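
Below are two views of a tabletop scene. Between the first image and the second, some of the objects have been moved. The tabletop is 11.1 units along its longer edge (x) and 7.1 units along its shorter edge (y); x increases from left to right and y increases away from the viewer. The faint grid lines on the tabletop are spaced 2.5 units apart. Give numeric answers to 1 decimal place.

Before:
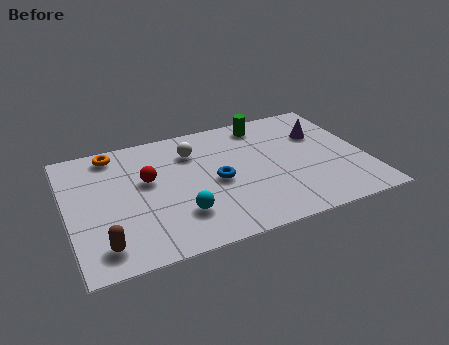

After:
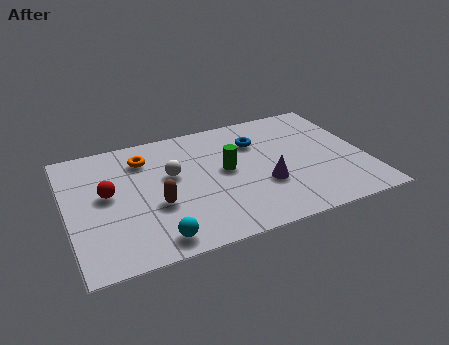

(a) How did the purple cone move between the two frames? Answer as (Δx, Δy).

(-2.4, -2.3)

The purple cone started near (9.6, 4.8) and ended near (7.2, 2.5).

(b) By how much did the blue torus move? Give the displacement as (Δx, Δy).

(1.7, 1.8)

The blue torus was at about (5.5, 3.3) and moved to about (7.2, 5.1).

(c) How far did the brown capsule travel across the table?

2.6

The brown capsule moved from about (1.1, 1.2) to (3.2, 2.7), a distance of √(2.1² + 1.5²) ≈ 2.6.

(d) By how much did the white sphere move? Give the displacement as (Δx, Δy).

(-0.9, -1.1)

The white sphere started near (4.8, 5.3) and ended near (3.9, 4.2).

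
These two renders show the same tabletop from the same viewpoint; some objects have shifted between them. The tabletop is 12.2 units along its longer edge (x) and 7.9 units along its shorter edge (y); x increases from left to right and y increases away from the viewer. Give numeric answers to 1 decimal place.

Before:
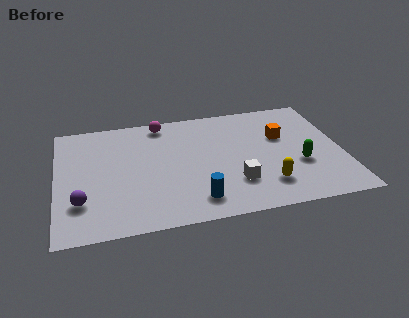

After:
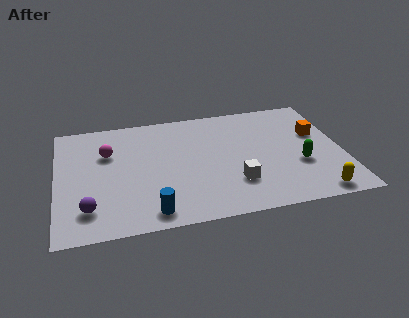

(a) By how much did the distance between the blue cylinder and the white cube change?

+1.9

The distance was about 1.9 in the first image and 3.8 in the second, so they moved 1.9 units further apart.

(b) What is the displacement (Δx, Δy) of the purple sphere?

(0.3, -0.5)

From the two frames, the purple sphere sits at roughly (1.0, 2.2) before and (1.3, 1.7) after.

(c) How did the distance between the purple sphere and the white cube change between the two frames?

-0.3

Before: roughly 6.5 units apart; after: 6.2. That's 0.3 units closer together.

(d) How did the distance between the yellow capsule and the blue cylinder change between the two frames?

+3.9

Before: roughly 3.0 units apart; after: 6.9. That's 3.9 units further apart.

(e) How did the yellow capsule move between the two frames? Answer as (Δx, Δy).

(2.0, -1.0)

The yellow capsule was at about (8.8, 1.8) and moved to about (10.8, 0.8).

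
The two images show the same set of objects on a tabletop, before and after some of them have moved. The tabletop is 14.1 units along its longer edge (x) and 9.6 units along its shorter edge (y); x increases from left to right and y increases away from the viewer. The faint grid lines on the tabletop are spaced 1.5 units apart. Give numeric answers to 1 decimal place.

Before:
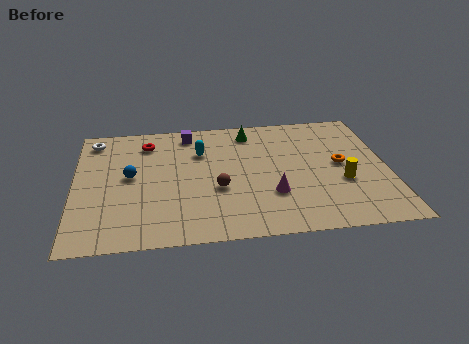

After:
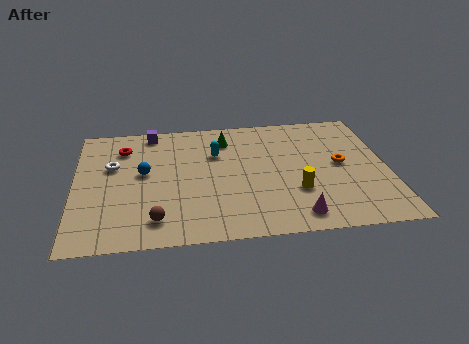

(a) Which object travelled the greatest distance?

the brown sphere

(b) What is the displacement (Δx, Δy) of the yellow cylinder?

(-2.1, -0.5)

The yellow cylinder was at about (12.0, 3.6) and moved to about (9.9, 3.1).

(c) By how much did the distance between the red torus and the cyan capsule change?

+1.7

They were about 2.6 units apart before and 4.3 after — 1.7 units further apart.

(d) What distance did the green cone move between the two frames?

1.2

The green cone moved from about (8.0, 8.1) to (6.9, 7.6), a distance of √(1.1² + 0.5²) ≈ 1.2.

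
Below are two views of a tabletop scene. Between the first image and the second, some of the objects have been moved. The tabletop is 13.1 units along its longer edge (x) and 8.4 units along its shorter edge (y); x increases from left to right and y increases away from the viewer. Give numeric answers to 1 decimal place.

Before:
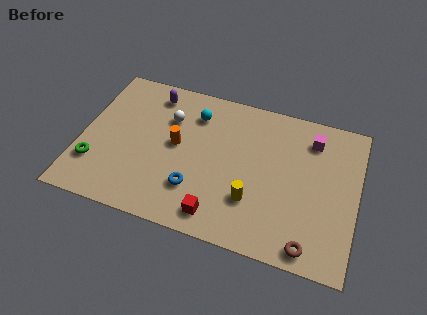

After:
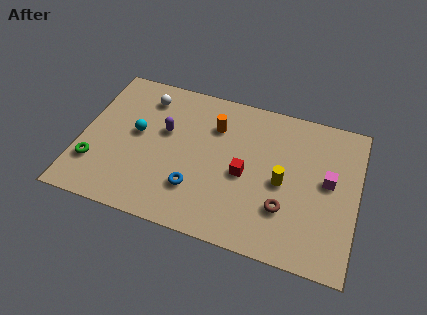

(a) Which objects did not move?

the blue torus and the green torus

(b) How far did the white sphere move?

1.5

The white sphere was near (4.0, 5.9) before and (2.8, 6.8) after, so it travelled √(1.2² + 0.9²) ≈ 1.5 units.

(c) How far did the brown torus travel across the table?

2.1

The brown torus moved from about (11.1, 0.9) to (9.8, 2.5), a distance of √(1.3² + 1.6²) ≈ 2.1.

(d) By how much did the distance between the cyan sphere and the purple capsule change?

-0.8

Before: roughly 2.2 units apart; after: 1.4. That's 0.8 units closer together.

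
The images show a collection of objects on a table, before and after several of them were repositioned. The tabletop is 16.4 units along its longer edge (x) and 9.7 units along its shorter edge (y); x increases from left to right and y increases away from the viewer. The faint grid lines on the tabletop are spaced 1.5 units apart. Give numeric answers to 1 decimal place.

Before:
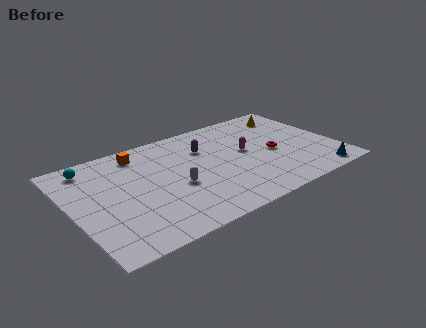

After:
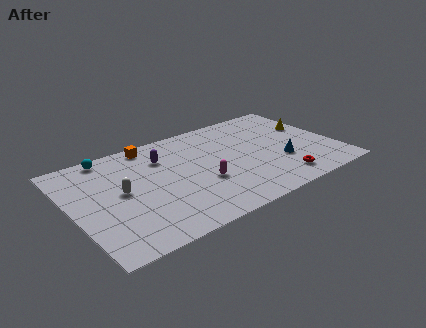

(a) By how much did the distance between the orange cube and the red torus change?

+1.2

Before: roughly 8.8 units apart; after: 10.0. That's 1.2 units further apart.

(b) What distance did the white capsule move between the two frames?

3.4

The white capsule moved from about (6.2, 4.0) to (3.0, 5.1), a distance of √(3.2² + 1.1²) ≈ 3.4.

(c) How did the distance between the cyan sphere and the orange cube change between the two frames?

-0.4

They were about 3.0 units apart before and 2.6 after — 0.4 units closer together.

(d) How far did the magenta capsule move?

3.5

From (10.9, 5.3) to (7.8, 3.6), the magenta capsule covered √(3.1² + 1.7²) ≈ 3.5 units.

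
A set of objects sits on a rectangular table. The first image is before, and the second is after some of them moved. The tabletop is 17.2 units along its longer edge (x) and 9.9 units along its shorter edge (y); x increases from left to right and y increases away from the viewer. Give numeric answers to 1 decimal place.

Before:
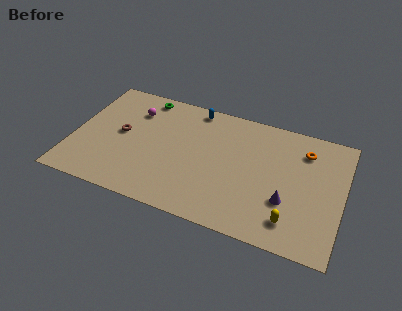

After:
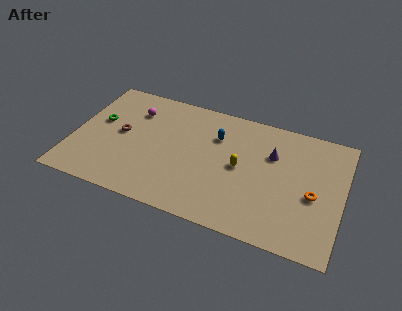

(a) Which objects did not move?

the magenta sphere and the brown torus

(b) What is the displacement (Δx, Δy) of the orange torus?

(0.8, -3.4)

From the two frames, the orange torus sits at roughly (14.6, 7.7) before and (15.4, 4.3) after.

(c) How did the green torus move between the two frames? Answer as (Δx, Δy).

(-2.6, -3.0)

From the two frames, the green torus sits at roughly (4.1, 8.8) before and (1.5, 5.8) after.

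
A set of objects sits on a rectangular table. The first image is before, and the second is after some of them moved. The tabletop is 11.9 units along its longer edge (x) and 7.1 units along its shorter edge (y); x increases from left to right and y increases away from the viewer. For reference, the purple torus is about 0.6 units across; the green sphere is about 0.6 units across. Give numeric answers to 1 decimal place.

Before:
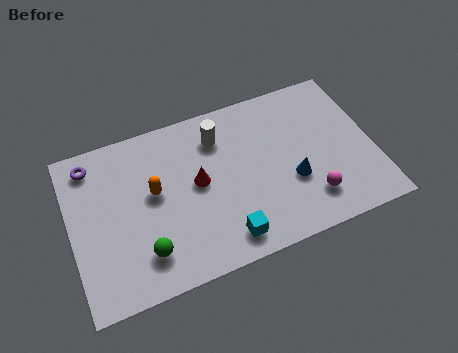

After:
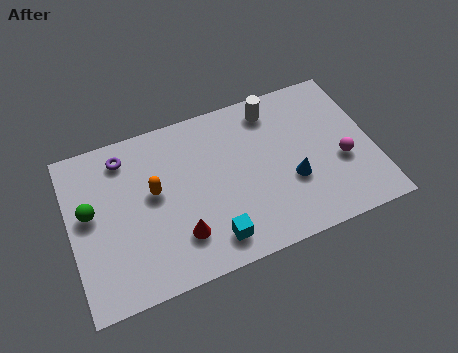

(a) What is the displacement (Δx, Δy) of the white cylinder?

(2.2, 0.5)

The white cylinder started near (6.0, 5.5) and ended near (8.2, 6.0).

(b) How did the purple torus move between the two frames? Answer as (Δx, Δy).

(1.3, -0.1)

The purple torus started near (1.0, 6.0) and ended near (2.3, 5.9).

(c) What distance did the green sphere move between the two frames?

3.1

From (2.7, 1.6) to (0.8, 4.0), the green sphere covered √(1.9² + 2.4²) ≈ 3.1 units.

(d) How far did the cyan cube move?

0.5

The cyan cube moved from about (5.8, 1.1) to (5.3, 1.2), a distance of √(0.5² + 0.1²) ≈ 0.5.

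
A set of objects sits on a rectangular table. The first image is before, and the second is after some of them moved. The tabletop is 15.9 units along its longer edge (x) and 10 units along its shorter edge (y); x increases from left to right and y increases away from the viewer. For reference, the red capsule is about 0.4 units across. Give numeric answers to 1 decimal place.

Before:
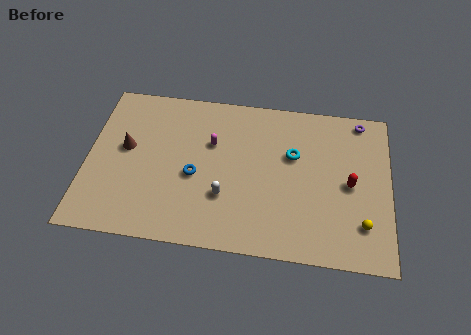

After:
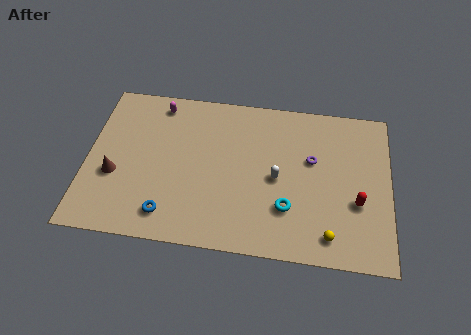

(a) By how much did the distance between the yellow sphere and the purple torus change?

-1.9

Before: roughly 6.6 units apart; after: 4.7. That's 1.9 units closer together.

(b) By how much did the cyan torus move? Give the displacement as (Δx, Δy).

(-0.2, -3.4)

The cyan torus started near (10.8, 6.3) and ended near (10.6, 2.9).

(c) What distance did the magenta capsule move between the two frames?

3.6

The magenta capsule moved from about (6.5, 6.5) to (3.6, 8.7), a distance of √(2.9² + 2.2²) ≈ 3.6.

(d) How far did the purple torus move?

3.8

The purple torus moved from about (14.3, 9.0) to (11.8, 6.1), a distance of √(2.5² + 2.9²) ≈ 3.8.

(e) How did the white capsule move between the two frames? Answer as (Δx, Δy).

(2.7, 1.5)

The white capsule was at about (7.3, 3.2) and moved to about (10.0, 4.7).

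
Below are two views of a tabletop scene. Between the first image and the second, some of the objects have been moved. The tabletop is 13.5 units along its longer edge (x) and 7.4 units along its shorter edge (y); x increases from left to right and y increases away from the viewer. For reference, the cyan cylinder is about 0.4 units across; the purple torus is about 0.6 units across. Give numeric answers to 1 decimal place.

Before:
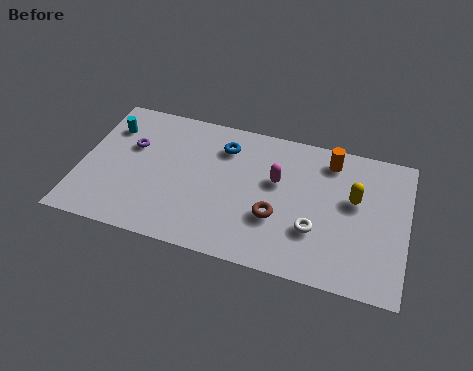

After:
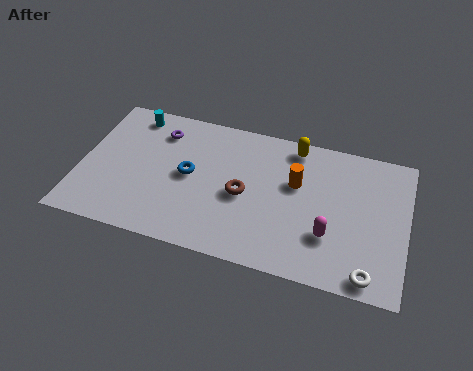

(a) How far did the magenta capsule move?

3.2

From (8.1, 4.5) to (10.4, 2.3), the magenta capsule covered √(2.3² + 2.2²) ≈ 3.2 units.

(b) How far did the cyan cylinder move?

1.3

The cyan cylinder moved from about (1.0, 5.5) to (1.9, 6.4), a distance of √(0.9² + 0.9²) ≈ 1.3.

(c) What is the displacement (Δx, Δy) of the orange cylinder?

(-1.3, -1.6)

From the two frames, the orange cylinder sits at roughly (10.2, 6.2) before and (8.9, 4.6) after.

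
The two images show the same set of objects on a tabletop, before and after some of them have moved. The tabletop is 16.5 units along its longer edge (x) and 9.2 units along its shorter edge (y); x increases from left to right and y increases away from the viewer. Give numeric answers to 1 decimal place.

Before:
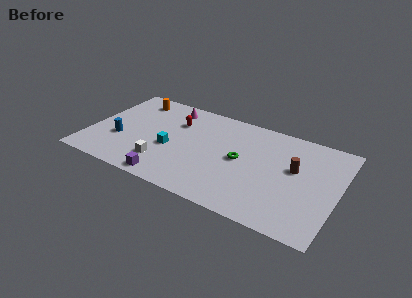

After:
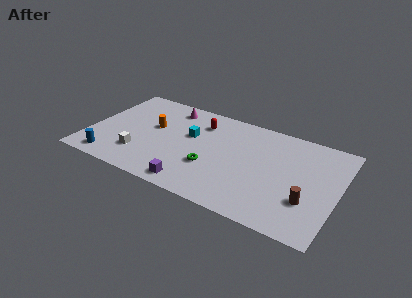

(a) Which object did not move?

the magenta cone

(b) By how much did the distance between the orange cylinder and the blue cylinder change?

+0.4

The distance was about 4.4 in the first image and 4.8 in the second, so they moved 0.4 units further apart.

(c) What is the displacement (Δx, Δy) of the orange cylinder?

(1.7, -2.3)

The orange cylinder started near (2.4, 7.7) and ended near (4.1, 5.4).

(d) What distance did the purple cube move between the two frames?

1.6

From (5.8, 0.9) to (7.4, 1.1), the purple cube covered √(1.6² + 0.2²) ≈ 1.6 units.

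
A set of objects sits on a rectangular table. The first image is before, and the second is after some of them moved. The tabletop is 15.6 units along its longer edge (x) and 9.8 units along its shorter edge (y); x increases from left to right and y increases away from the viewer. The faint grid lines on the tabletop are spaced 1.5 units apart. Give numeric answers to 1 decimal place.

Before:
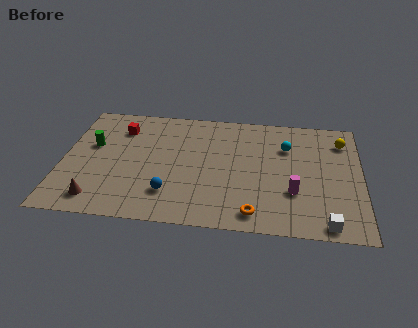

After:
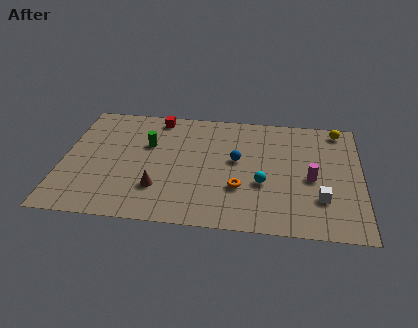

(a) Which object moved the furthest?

the blue sphere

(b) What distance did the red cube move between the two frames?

2.2

The red cube was near (2.9, 7.5) before and (4.8, 8.7) after, so it travelled √(1.9² + 1.2²) ≈ 2.2 units.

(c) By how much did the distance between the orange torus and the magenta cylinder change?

+1.1

Before: roughly 2.8 units apart; after: 3.9. That's 1.1 units further apart.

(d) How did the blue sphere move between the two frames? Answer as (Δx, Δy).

(3.4, 3.1)

The blue sphere started near (5.7, 2.4) and ended near (9.1, 5.5).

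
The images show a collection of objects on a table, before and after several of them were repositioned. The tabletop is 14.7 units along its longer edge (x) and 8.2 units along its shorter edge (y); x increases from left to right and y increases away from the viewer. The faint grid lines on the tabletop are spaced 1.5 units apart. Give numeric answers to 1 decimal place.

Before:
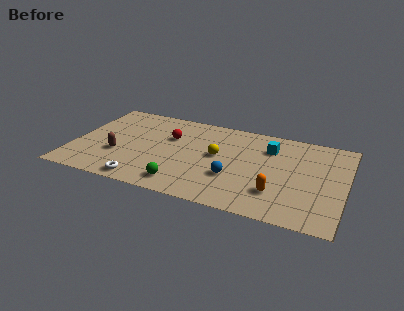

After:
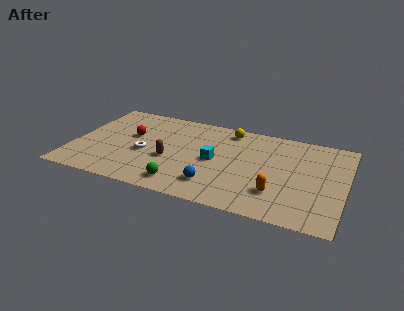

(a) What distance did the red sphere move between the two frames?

2.2

The red sphere was near (5.1, 5.4) before and (3.0, 4.9) after, so it travelled √(2.1² + 0.5²) ≈ 2.2 units.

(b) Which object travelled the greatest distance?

the cyan cube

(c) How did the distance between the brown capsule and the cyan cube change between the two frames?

-6.1

Before: roughly 8.6 units apart; after: 2.5. That's 6.1 units closer together.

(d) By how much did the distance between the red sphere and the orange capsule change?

+1.7

Before: roughly 6.9 units apart; after: 8.6. That's 1.7 units further apart.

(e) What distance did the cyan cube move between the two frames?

3.5

From (10.5, 6.1) to (7.7, 4.0), the cyan cube covered √(2.8² + 2.1²) ≈ 3.5 units.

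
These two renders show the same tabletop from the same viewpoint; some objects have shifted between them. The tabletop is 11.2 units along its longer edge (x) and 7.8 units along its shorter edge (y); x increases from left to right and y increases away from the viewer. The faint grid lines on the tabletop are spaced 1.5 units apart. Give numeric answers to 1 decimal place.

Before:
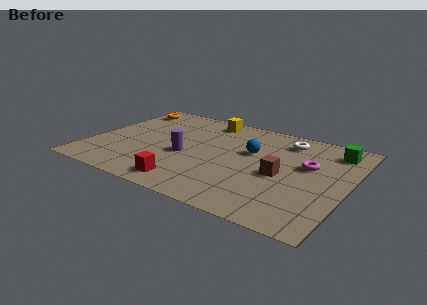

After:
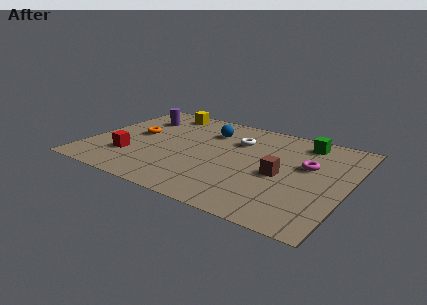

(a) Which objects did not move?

the brown cube and the magenta torus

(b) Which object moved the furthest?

the purple cylinder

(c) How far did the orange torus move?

2.5

The orange torus was near (0.9, 6.5) before and (1.9, 4.2) after, so it travelled √(1.0² + 2.3²) ≈ 2.5 units.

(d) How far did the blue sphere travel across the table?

2.2

From (6.9, 4.8) to (4.9, 5.8), the blue sphere covered √(2.0² + 1.0²) ≈ 2.2 units.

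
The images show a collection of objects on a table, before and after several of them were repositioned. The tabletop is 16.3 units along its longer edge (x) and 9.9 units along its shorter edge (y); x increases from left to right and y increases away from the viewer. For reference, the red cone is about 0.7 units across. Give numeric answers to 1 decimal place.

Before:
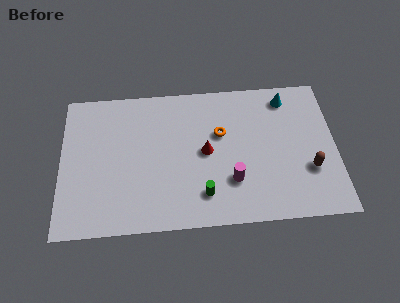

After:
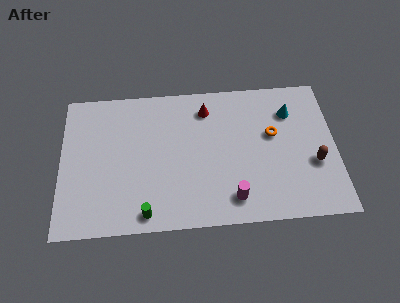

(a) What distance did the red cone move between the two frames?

3.0

From (8.6, 5.0) to (8.7, 8.0), the red cone covered √(0.1² + 3.0²) ≈ 3.0 units.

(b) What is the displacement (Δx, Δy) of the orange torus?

(3.1, -0.3)

The orange torus was at about (9.5, 6.2) and moved to about (12.6, 5.9).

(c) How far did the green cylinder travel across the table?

3.5

The green cylinder moved from about (8.4, 2.1) to (5.0, 1.1), a distance of √(3.4² + 1.0²) ≈ 3.5.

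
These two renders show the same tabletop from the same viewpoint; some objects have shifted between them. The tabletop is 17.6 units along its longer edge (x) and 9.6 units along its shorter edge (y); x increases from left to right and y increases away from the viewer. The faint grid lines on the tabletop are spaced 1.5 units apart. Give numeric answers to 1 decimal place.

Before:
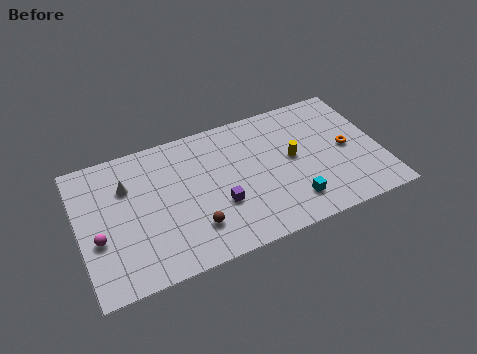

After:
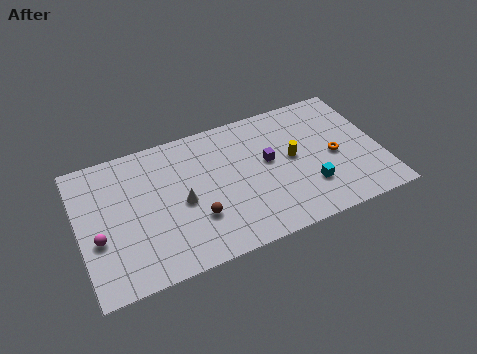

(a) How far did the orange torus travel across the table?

0.9

From (15.7, 4.7) to (14.9, 4.4), the orange torus covered √(0.8² + 0.3²) ≈ 0.9 units.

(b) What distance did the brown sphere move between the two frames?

0.6

The brown sphere moved from about (6.4, 2.4) to (6.6, 3.0), a distance of √(0.2² + 0.6²) ≈ 0.6.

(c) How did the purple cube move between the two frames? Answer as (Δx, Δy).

(3.1, 2.0)

The purple cube started near (8.0, 3.4) and ended near (11.1, 5.4).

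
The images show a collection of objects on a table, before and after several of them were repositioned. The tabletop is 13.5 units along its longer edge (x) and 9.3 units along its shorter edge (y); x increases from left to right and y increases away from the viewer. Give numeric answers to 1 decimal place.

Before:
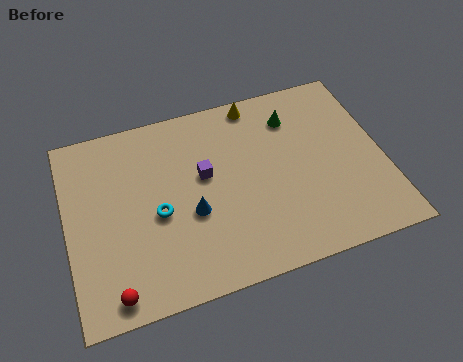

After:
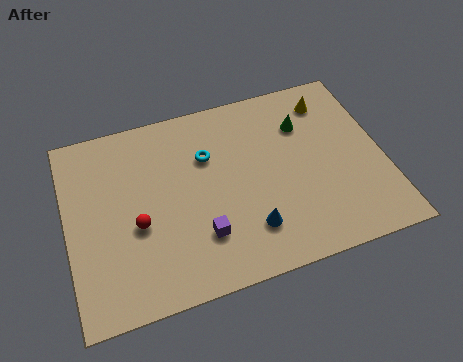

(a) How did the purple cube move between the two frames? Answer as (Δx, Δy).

(-0.4, -2.9)

From the two frames, the purple cube sits at roughly (5.9, 5.4) before and (5.5, 2.5) after.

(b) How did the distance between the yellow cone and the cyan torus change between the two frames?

-0.7

They were about 6.3 units apart before and 5.6 after — 0.7 units closer together.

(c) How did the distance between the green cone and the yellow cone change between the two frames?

-0.4

They were about 1.9 units apart before and 1.5 after — 0.4 units closer together.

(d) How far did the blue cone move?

2.7

The blue cone was near (5.2, 3.7) before and (7.5, 2.2) after, so it travelled √(2.3² + 1.5²) ≈ 2.7 units.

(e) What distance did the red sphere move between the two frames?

3.0

The red sphere was near (1.7, 1.0) before and (2.9, 3.8) after, so it travelled √(1.2² + 2.8²) ≈ 3.0 units.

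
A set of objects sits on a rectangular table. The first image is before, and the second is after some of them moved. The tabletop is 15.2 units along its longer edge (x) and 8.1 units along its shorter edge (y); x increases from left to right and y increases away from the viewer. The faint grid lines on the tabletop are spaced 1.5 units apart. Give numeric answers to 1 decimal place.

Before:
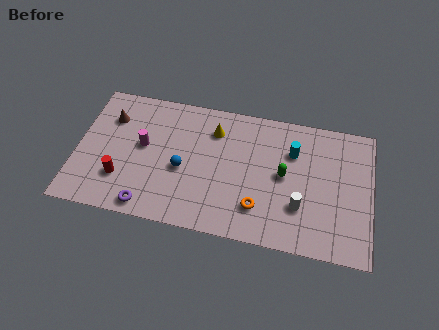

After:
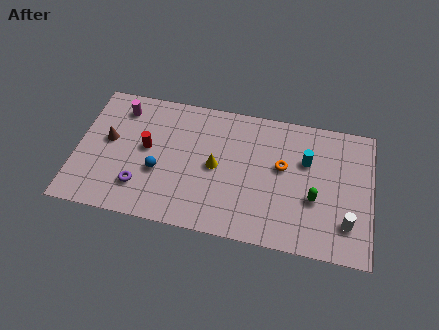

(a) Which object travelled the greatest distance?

the orange torus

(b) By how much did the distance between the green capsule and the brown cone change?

+1.5

Before: roughly 9.3 units apart; after: 10.8. That's 1.5 units further apart.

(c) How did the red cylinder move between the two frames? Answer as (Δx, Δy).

(1.2, 2.1)

From the two frames, the red cylinder sits at roughly (2.4, 2.3) before and (3.6, 4.4) after.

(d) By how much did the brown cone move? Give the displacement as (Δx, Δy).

(0.0, -1.4)

The brown cone started near (1.6, 5.9) and ended near (1.6, 4.5).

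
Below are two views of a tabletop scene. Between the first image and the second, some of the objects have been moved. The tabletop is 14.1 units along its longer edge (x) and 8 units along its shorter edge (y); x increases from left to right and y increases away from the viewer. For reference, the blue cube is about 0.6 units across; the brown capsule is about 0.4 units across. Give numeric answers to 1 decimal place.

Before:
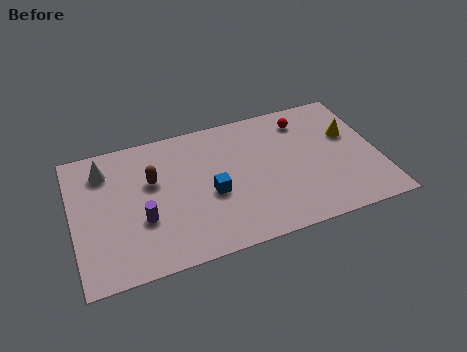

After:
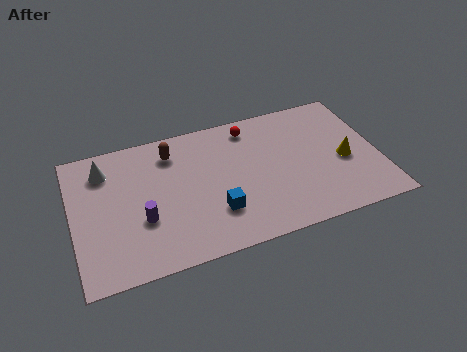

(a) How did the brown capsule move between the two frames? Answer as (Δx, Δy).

(1.0, 1.4)

The brown capsule was at about (3.7, 5.0) and moved to about (4.7, 6.4).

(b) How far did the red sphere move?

2.5

The red sphere moved from about (10.9, 6.5) to (8.4, 6.8), a distance of √(2.5² + 0.3²) ≈ 2.5.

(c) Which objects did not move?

the purple cylinder and the white cone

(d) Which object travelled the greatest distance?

the red sphere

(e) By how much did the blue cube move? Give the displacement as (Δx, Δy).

(0.1, -1.1)

From the two frames, the blue cube sits at roughly (6.3, 3.4) before and (6.4, 2.3) after.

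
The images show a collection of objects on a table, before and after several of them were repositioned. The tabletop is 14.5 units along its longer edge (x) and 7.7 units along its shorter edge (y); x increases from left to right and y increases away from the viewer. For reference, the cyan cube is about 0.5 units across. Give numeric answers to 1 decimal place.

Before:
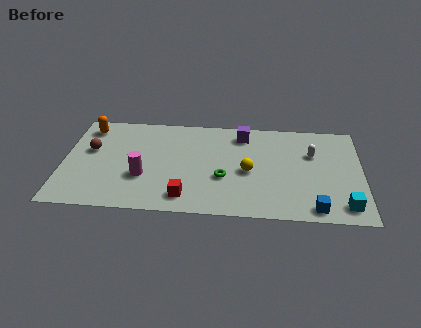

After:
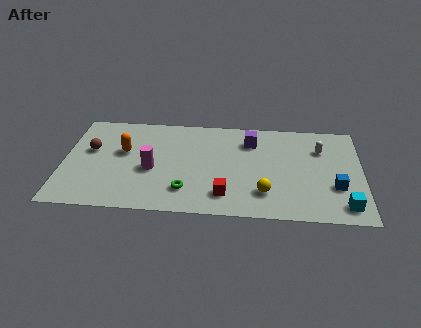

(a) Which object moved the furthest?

the orange capsule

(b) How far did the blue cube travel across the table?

2.0

The blue cube moved from about (12.2, 0.9) to (13.2, 2.6), a distance of √(1.0² + 1.7²) ≈ 2.0.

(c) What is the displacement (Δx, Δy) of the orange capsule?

(1.8, -1.8)

The orange capsule started near (1.1, 6.4) and ended near (2.9, 4.6).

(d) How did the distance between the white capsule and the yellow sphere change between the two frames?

+1.0

Before: roughly 3.5 units apart; after: 4.5. That's 1.0 units further apart.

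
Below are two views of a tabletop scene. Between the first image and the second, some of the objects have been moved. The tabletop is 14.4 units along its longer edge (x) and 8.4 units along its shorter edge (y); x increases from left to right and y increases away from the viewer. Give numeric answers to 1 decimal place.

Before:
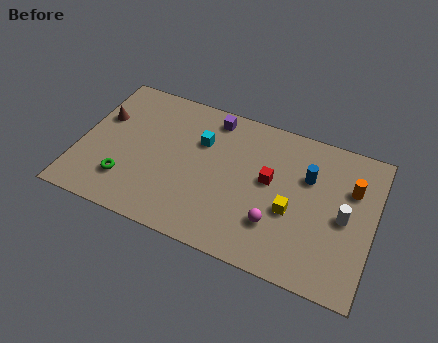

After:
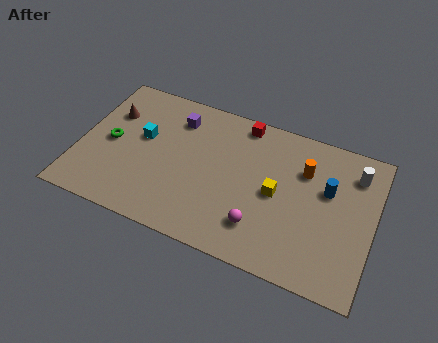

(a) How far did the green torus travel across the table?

2.2

The green torus was near (2.5, 2.1) before and (1.5, 4.1) after, so it travelled √(1.0² + 2.0²) ≈ 2.2 units.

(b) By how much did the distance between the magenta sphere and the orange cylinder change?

-0.4

They were about 4.7 units apart before and 4.3 after — 0.4 units closer together.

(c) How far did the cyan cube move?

2.9

The cyan cube moved from about (5.8, 5.7) to (3.0, 4.9), a distance of √(2.8² + 0.8²) ≈ 2.9.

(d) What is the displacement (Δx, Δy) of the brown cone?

(0.4, 0.4)

From the two frames, the brown cone sits at roughly (0.9, 5.4) before and (1.3, 5.8) after.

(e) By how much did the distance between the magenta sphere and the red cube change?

+3.3

The distance was about 2.4 in the first image and 5.7 in the second, so they moved 3.3 units further apart.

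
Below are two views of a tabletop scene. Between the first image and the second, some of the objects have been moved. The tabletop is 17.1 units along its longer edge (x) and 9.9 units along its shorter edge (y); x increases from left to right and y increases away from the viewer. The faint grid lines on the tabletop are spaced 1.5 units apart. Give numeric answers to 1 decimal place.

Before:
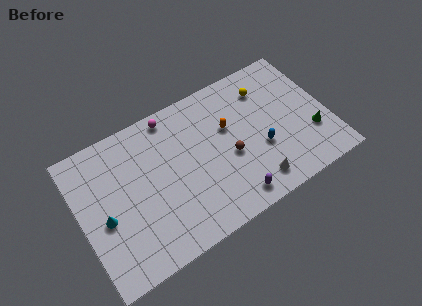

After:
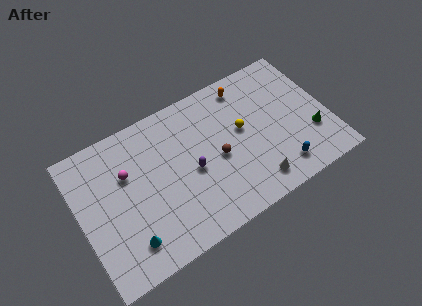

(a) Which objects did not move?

the white cone and the green cone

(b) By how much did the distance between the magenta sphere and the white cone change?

+0.8

They were about 8.7 units apart before and 9.5 after — 0.8 units further apart.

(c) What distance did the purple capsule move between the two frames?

3.9

The purple capsule moved from about (9.9, 1.3) to (7.6, 4.5), a distance of √(2.3² + 3.2²) ≈ 3.9.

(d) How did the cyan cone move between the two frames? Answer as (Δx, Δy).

(1.3, -2.3)

From the two frames, the cyan cone sits at roughly (1.5, 4.3) before and (2.8, 2.0) after.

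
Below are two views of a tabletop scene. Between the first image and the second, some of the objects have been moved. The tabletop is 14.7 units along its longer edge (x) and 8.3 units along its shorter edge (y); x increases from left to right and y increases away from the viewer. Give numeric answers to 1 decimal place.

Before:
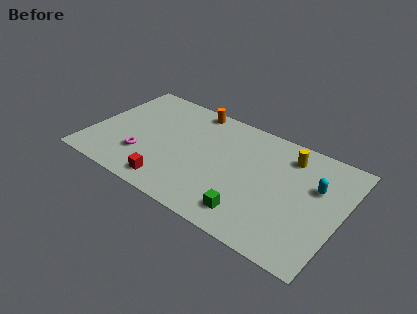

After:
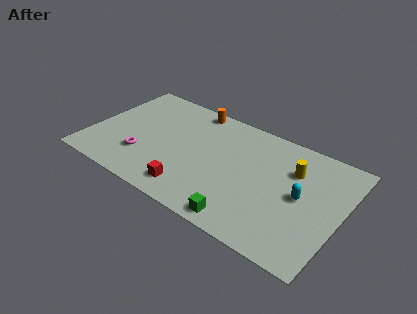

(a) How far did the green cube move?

0.7

The green cube was near (9.9, 1.5) before and (9.6, 0.9) after, so it travelled √(0.3² + 0.6²) ≈ 0.7 units.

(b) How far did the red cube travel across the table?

1.2

The red cube was near (5.2, 1.2) before and (6.4, 1.4) after, so it travelled √(1.2² + 0.2²) ≈ 1.2 units.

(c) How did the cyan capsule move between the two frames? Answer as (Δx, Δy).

(-0.7, -1.1)

The cyan capsule was at about (13.1, 5.3) and moved to about (12.4, 4.2).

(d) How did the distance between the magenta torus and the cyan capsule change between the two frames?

-0.9

Before: roughly 10.2 units apart; after: 9.3. That's 0.9 units closer together.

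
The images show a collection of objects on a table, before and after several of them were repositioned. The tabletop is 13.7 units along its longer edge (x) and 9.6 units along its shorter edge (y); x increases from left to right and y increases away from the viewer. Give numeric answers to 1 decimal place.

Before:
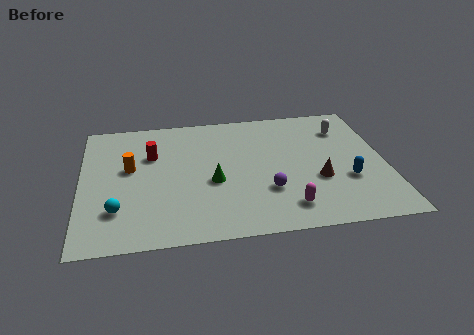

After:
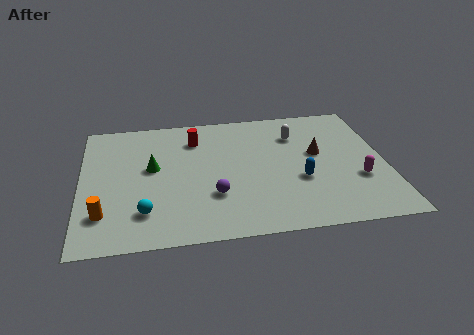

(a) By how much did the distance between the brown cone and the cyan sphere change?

-0.5

Before: roughly 9.1 units apart; after: 8.6. That's 0.5 units closer together.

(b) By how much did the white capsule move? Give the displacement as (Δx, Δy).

(-2.2, -0.2)

The white capsule started near (12.0, 7.3) and ended near (9.8, 7.1).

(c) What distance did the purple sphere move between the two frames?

2.4

The purple sphere moved from about (8.3, 3.0) to (5.9, 3.0), a distance of √(2.4² + 0.0²) ≈ 2.4.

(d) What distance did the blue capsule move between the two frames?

2.1

The blue capsule moved from about (11.9, 3.3) to (9.8, 3.6), a distance of √(2.1² + 0.3²) ≈ 2.1.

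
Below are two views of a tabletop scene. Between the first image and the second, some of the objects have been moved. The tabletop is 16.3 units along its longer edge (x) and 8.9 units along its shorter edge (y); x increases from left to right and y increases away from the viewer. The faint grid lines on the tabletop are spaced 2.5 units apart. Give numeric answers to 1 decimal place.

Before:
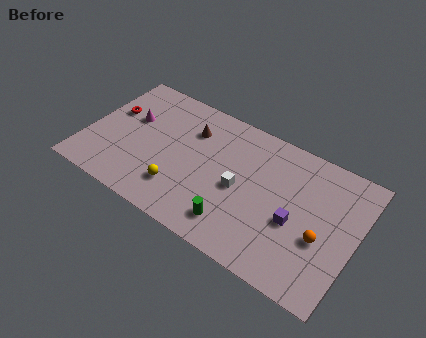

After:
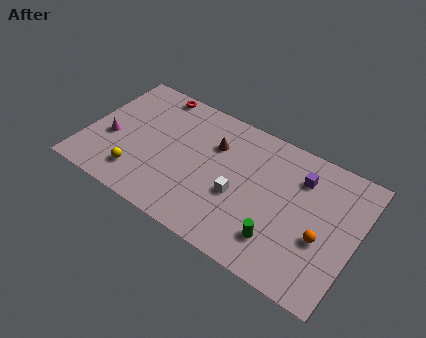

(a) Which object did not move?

the orange sphere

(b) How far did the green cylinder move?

2.6

The green cylinder moved from about (9.5, 1.7) to (12.1, 2.1), a distance of √(2.6² + 0.4²) ≈ 2.6.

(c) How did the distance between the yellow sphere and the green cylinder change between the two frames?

+5.1

The distance was about 3.5 in the first image and 8.6 in the second, so they moved 5.1 units further apart.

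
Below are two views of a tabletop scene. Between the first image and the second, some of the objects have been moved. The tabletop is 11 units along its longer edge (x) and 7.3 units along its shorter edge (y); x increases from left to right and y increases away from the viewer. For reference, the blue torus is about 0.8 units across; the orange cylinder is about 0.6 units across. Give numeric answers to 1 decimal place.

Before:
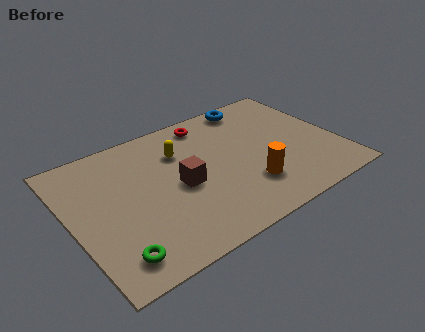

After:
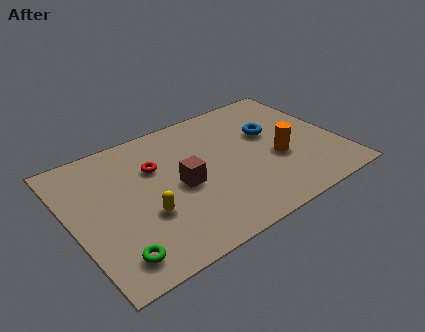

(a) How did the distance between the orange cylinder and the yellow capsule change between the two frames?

+1.7

The distance was about 3.9 in the first image and 5.6 in the second, so they moved 1.7 units further apart.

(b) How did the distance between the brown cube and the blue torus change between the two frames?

-0.7

They were about 4.8 units apart before and 4.1 after — 0.7 units closer together.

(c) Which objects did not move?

the green torus and the brown cube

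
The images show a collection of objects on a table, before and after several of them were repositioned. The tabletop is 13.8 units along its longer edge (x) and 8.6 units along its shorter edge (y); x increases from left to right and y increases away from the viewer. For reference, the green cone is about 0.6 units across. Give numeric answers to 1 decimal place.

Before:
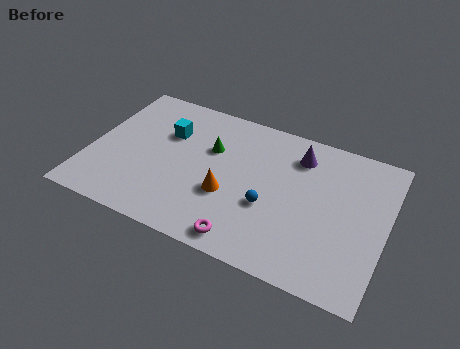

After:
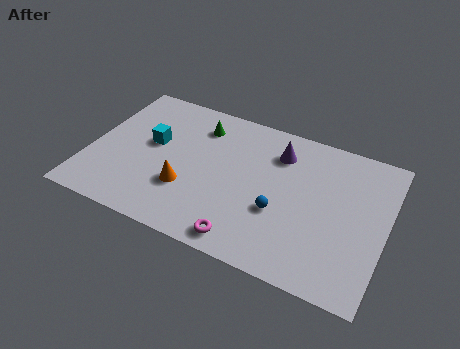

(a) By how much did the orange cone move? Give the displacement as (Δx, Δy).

(-1.9, -0.4)

The orange cone was at about (6.6, 3.2) and moved to about (4.7, 2.8).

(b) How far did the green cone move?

1.4

The green cone moved from about (5.5, 5.6) to (4.8, 6.8), a distance of √(0.7² + 1.2²) ≈ 1.4.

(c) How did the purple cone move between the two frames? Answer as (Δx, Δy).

(-0.9, -0.2)

The purple cone was at about (9.5, 6.8) and moved to about (8.6, 6.6).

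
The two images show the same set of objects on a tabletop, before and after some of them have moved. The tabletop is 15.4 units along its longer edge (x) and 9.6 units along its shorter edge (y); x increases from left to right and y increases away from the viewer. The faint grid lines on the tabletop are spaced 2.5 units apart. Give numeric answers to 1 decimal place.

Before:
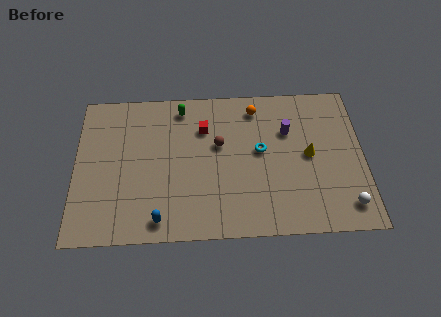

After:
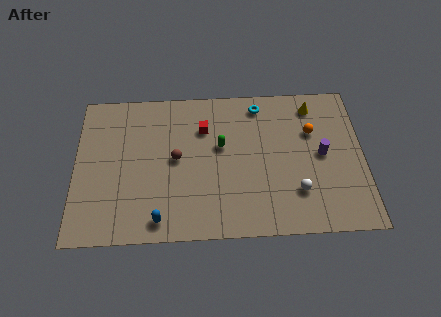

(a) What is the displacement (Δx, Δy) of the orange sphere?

(3.0, -1.7)

The orange sphere was at about (9.7, 8.1) and moved to about (12.7, 6.4).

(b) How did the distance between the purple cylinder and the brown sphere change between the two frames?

+4.0

Before: roughly 3.8 units apart; after: 7.8. That's 4.0 units further apart.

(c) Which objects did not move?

the blue capsule and the red cube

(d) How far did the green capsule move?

3.3

The green capsule moved from about (5.7, 8.3) to (7.8, 5.7), a distance of √(2.1² + 2.6²) ≈ 3.3.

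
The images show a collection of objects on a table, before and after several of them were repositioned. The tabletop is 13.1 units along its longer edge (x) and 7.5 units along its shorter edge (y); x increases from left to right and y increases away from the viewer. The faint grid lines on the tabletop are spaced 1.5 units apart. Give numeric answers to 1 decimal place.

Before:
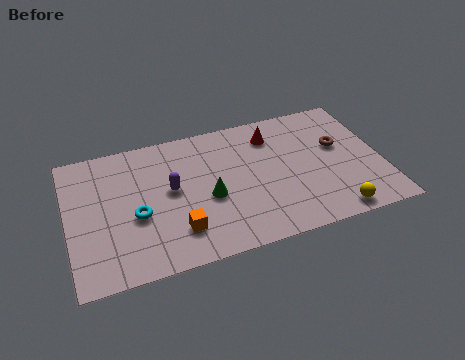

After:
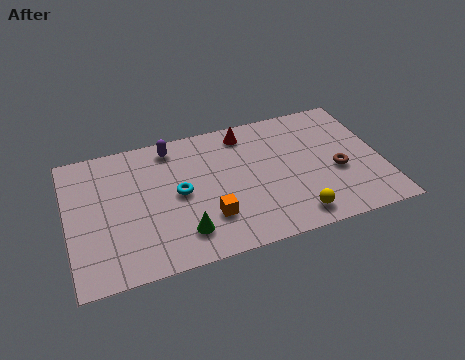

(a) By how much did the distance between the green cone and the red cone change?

+1.7

They were about 4.0 units apart before and 5.7 after — 1.7 units further apart.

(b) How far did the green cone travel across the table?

2.0

The green cone moved from about (5.8, 3.2) to (4.6, 1.6), a distance of √(1.2² + 1.6²) ≈ 2.0.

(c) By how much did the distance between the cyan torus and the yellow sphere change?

-3.0

Before: roughly 8.3 units apart; after: 5.3. That's 3.0 units closer together.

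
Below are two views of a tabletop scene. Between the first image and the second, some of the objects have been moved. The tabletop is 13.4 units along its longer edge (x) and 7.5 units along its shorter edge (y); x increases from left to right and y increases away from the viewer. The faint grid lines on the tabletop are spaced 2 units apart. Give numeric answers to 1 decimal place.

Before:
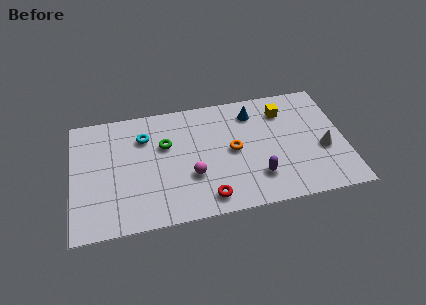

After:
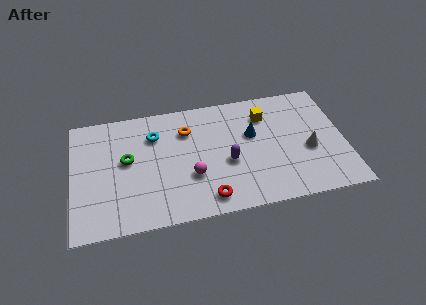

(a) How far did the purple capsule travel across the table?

1.8

The purple capsule was near (9.0, 1.9) before and (7.6, 3.1) after, so it travelled √(1.4² + 1.2²) ≈ 1.8 units.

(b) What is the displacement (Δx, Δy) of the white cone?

(-0.7, 0.1)

The white cone started near (12.3, 3.0) and ended near (11.6, 3.1).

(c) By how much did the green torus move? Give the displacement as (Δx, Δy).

(-1.9, -0.6)

From the two frames, the green torus sits at roughly (4.6, 4.8) before and (2.7, 4.2) after.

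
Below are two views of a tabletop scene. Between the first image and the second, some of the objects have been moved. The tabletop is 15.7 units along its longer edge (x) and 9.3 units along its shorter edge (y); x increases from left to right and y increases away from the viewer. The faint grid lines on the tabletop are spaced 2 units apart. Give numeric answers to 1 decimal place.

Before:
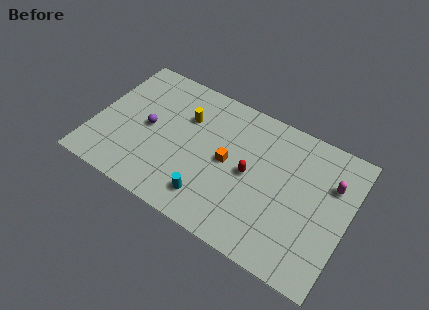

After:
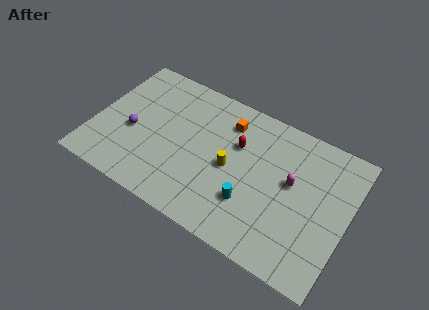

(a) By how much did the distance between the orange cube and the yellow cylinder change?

-0.4

The distance was about 3.4 in the first image and 3.0 in the second, so they moved 0.4 units closer together.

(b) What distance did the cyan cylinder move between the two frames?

2.6

The cyan cylinder was near (7.6, 1.8) before and (10.0, 2.8) after, so it travelled √(2.4² + 1.0²) ≈ 2.6 units.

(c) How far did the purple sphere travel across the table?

1.1

From (3.3, 4.6) to (2.4, 3.9), the purple sphere covered √(0.9² + 0.7²) ≈ 1.1 units.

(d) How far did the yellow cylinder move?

3.7

The yellow cylinder moved from about (5.4, 6.4) to (8.5, 4.4), a distance of √(3.1² + 2.0²) ≈ 3.7.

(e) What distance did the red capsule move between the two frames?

1.8

The red capsule was near (9.7, 4.6) before and (8.7, 6.1) after, so it travelled √(1.0² + 1.5²) ≈ 1.8 units.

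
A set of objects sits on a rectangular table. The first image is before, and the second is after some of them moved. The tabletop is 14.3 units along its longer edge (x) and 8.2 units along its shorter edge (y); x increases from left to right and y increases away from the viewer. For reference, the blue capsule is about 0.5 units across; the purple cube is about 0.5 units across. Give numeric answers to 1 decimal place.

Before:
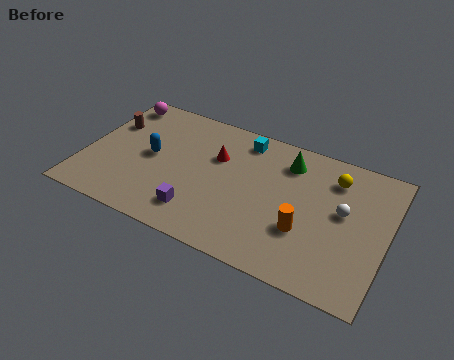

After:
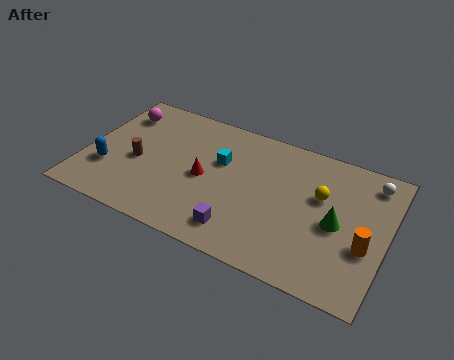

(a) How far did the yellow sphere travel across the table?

1.4

The yellow sphere was near (11.6, 6.4) before and (11.1, 5.1) after, so it travelled √(0.5² + 1.3²) ≈ 1.4 units.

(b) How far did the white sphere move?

2.5

The white sphere moved from about (12.2, 4.6) to (13.3, 6.9), a distance of √(1.1² + 2.3²) ≈ 2.5.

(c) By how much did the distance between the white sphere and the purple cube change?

+0.7

They were about 7.1 units apart before and 7.8 after — 0.7 units further apart.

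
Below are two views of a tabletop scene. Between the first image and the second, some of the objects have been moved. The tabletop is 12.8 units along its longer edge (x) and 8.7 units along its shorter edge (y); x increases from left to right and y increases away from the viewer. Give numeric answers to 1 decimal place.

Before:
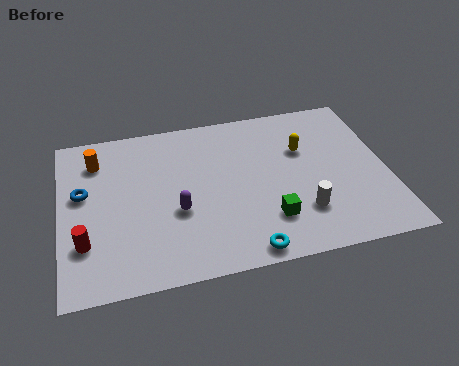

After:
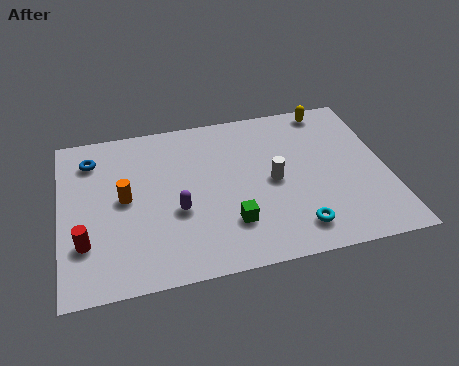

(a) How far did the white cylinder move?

2.1

The white cylinder moved from about (9.3, 2.3) to (8.3, 4.2), a distance of √(1.0² + 1.9²) ≈ 2.1.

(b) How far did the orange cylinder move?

2.5

From (1.5, 6.8) to (2.5, 4.5), the orange cylinder covered √(1.0² + 2.3²) ≈ 2.5 units.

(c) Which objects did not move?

the purple capsule and the red cylinder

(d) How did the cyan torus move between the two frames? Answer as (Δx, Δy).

(2.0, 0.7)

The cyan torus started near (7.0, 0.8) and ended near (9.0, 1.5).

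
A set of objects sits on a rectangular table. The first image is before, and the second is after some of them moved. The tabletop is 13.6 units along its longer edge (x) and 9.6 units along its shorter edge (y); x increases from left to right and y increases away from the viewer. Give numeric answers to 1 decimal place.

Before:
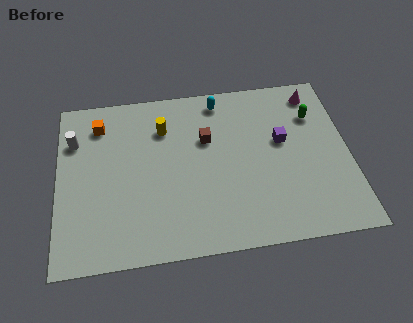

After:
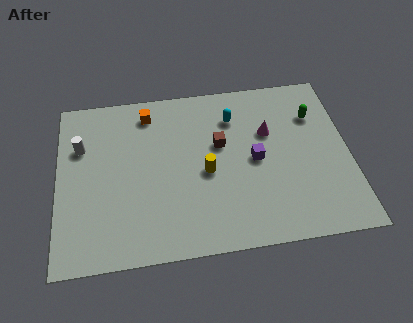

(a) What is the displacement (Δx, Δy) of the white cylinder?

(0.3, -0.4)

The white cylinder was at about (0.8, 6.9) and moved to about (1.1, 6.5).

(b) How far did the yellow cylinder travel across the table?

3.4

The yellow cylinder moved from about (5.0, 7.1) to (6.9, 4.3), a distance of √(1.9² + 2.8²) ≈ 3.4.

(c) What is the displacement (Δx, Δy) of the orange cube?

(2.3, 0.4)

The orange cube was at about (2.0, 7.7) and moved to about (4.3, 8.1).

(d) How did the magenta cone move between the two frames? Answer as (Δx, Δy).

(-2.3, -2.0)

The magenta cone started near (12.2, 8.2) and ended near (9.9, 6.2).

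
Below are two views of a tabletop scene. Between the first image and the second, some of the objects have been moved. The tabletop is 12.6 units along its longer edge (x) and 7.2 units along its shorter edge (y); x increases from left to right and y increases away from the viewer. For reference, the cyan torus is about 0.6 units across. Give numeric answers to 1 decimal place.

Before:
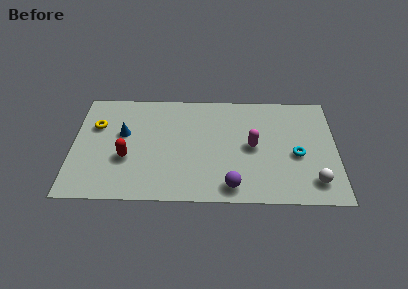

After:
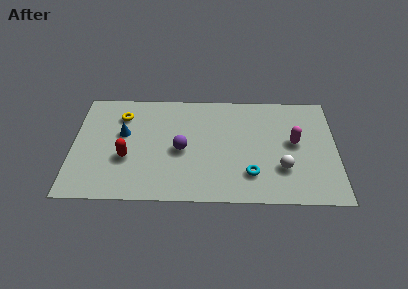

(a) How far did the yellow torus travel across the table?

1.4

From (1.1, 4.8) to (2.3, 5.5), the yellow torus covered √(1.2² + 0.7²) ≈ 1.4 units.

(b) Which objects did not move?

the blue cone and the red capsule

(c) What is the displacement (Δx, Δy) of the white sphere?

(-1.5, 0.8)

From the two frames, the white sphere sits at roughly (11.5, 1.4) before and (10.0, 2.2) after.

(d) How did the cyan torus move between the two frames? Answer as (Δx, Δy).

(-2.2, -1.3)

The cyan torus was at about (10.7, 3.1) and moved to about (8.5, 1.8).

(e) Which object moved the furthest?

the purple sphere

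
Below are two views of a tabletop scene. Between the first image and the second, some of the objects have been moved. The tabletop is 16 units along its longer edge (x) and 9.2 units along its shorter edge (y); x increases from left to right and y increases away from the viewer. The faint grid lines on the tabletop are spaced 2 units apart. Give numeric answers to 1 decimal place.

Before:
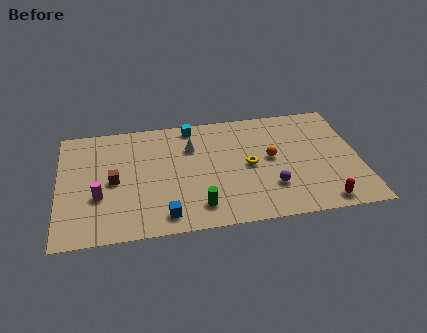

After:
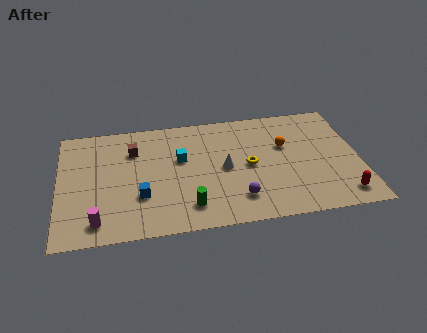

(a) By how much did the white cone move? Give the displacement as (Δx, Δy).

(1.7, -2.0)

From the two frames, the white cone sits at roughly (7.1, 6.5) before and (8.8, 4.5) after.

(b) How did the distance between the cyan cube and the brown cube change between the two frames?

-3.0

Before: roughly 5.7 units apart; after: 2.7. That's 3.0 units closer together.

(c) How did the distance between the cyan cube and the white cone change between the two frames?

+0.8

Before: roughly 1.7 units apart; after: 2.5. That's 0.8 units further apart.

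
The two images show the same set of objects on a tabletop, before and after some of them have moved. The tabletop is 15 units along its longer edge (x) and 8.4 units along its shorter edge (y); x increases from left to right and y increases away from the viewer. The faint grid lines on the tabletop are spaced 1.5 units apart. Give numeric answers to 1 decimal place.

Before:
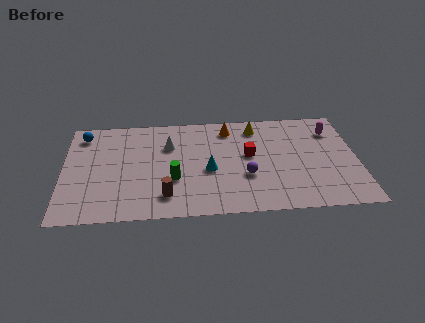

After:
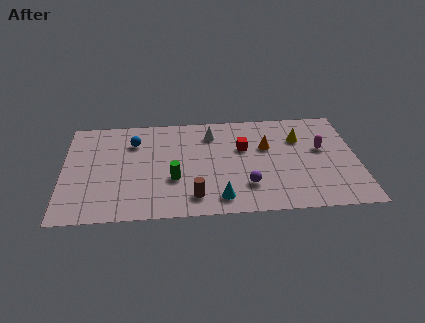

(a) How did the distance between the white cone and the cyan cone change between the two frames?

+2.3

They were about 3.0 units apart before and 5.3 after — 2.3 units further apart.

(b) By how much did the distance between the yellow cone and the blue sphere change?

-0.4

They were about 8.9 units apart before and 8.5 after — 0.4 units closer together.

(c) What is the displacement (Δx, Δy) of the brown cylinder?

(1.4, -0.2)

The brown cylinder was at about (5.2, 1.7) and moved to about (6.6, 1.5).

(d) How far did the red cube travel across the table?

0.7

The red cube was near (9.5, 4.7) before and (9.2, 5.3) after, so it travelled √(0.3² + 0.6²) ≈ 0.7 units.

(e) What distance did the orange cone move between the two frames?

2.5

The orange cone was near (8.5, 7.0) before and (10.4, 5.3) after, so it travelled √(1.9² + 1.7²) ≈ 2.5 units.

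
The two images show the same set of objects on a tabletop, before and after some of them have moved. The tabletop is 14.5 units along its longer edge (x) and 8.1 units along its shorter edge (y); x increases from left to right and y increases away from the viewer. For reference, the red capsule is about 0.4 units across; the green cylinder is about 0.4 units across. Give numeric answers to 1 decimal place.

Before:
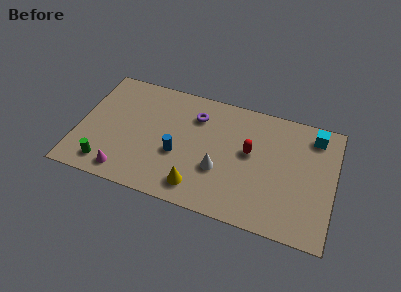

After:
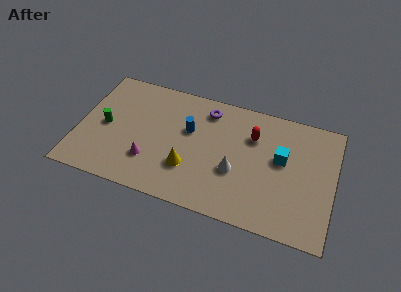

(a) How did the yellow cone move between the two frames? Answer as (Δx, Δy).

(-0.6, 1.1)

The yellow cone started near (7.0, 1.4) and ended near (6.4, 2.5).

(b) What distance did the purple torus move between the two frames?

0.8

From (6.5, 6.1) to (7.1, 6.7), the purple torus covered √(0.6² + 0.6²) ≈ 0.8 units.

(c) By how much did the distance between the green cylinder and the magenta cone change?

+2.0

The distance was about 1.1 in the first image and 3.1 in the second, so they moved 2.0 units further apart.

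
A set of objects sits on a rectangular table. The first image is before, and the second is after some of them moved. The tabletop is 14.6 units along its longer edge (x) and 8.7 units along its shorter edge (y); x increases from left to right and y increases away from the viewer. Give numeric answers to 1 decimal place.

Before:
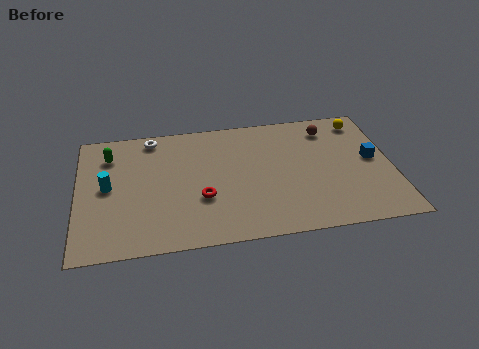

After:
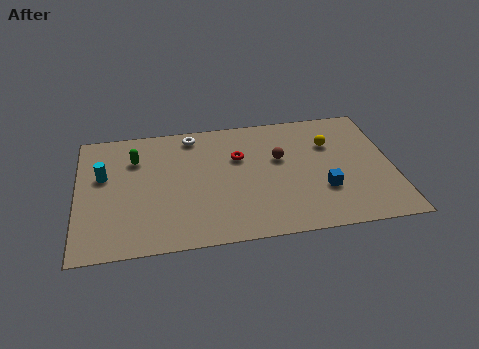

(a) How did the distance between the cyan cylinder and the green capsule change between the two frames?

-0.4

They were about 2.2 units apart before and 1.8 after — 0.4 units closer together.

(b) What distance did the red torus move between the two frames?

3.2

From (5.7, 3.1) to (7.5, 5.7), the red torus covered √(1.8² + 2.6²) ≈ 3.2 units.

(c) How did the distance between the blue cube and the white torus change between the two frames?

-3.1

They were about 10.7 units apart before and 7.6 after — 3.1 units closer together.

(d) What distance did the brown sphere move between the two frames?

3.0

From (11.8, 7.1) to (9.4, 5.3), the brown sphere covered √(2.4² + 1.8²) ≈ 3.0 units.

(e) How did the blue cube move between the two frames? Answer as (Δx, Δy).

(-2.4, -1.8)

The blue cube started near (13.7, 4.6) and ended near (11.3, 2.8).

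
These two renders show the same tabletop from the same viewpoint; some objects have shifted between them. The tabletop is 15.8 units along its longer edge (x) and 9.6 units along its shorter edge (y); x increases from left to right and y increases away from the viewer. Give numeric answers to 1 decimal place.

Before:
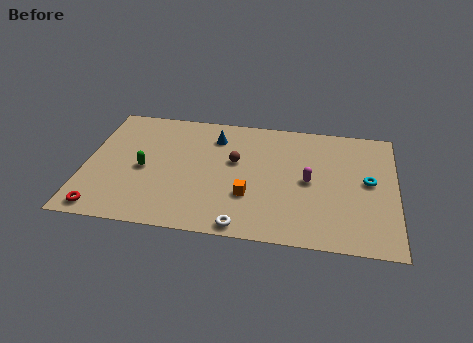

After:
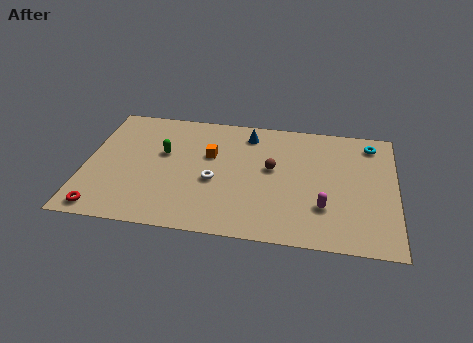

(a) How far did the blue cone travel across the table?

1.8

From (6.5, 7.5) to (8.2, 8.0), the blue cone covered √(1.7² + 0.5²) ≈ 1.8 units.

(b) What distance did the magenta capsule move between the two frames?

2.1

The magenta capsule was near (11.4, 4.7) before and (12.2, 2.8) after, so it travelled √(0.8² + 1.9²) ≈ 2.1 units.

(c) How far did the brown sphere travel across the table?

1.9

The brown sphere was near (7.6, 5.7) before and (9.5, 5.4) after, so it travelled √(1.9² + 0.3²) ≈ 1.9 units.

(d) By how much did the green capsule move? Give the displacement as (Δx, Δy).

(0.9, 1.4)

The green capsule was at about (3.0, 4.4) and moved to about (3.9, 5.8).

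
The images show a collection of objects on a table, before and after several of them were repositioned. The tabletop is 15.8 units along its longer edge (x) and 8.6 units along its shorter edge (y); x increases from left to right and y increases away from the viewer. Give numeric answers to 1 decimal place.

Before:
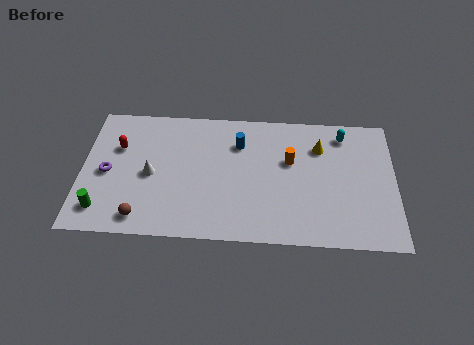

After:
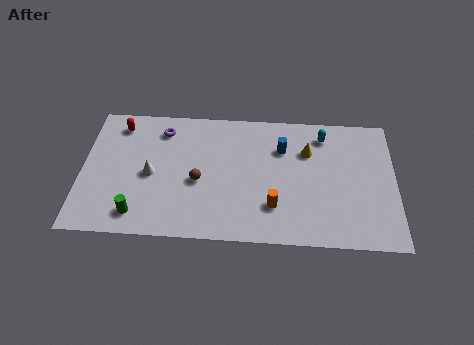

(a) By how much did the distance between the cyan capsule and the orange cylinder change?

+2.1

They were about 3.3 units apart before and 5.4 after — 2.1 units further apart.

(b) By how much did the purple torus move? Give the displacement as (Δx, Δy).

(2.7, 3.0)

From the two frames, the purple torus sits at roughly (1.3, 4.0) before and (4.0, 7.0) after.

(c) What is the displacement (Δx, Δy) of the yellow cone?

(-0.6, -0.3)

The yellow cone was at about (12.0, 6.3) and moved to about (11.4, 6.0).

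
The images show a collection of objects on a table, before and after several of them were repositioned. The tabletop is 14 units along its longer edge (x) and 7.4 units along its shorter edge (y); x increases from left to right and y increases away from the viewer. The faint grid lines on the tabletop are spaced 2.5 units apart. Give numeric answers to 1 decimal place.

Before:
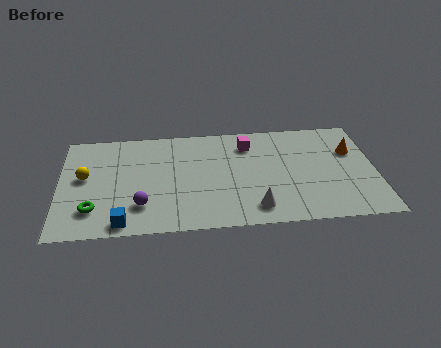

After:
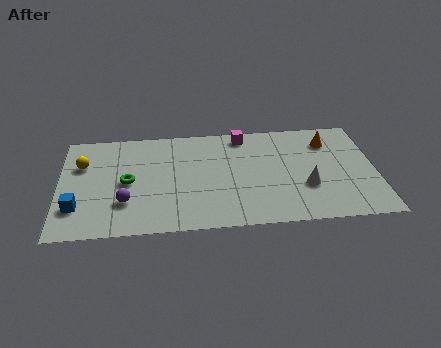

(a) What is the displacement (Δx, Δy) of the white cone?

(2.3, 1.3)

The white cone started near (8.6, 1.3) and ended near (10.9, 2.6).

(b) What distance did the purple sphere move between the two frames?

0.8

From (3.6, 1.9) to (2.9, 2.2), the purple sphere covered √(0.7² + 0.3²) ≈ 0.8 units.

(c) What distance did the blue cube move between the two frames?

2.3

From (2.8, 0.8) to (0.8, 2.0), the blue cube covered √(2.0² + 1.2²) ≈ 2.3 units.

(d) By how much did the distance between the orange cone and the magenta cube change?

-0.8

The distance was about 4.7 in the first image and 3.9 in the second, so they moved 0.8 units closer together.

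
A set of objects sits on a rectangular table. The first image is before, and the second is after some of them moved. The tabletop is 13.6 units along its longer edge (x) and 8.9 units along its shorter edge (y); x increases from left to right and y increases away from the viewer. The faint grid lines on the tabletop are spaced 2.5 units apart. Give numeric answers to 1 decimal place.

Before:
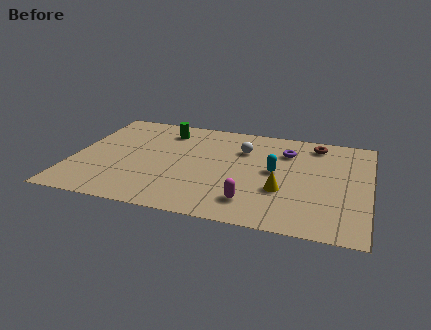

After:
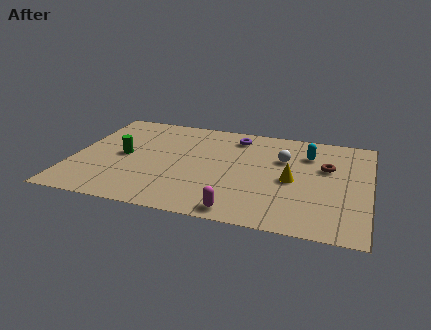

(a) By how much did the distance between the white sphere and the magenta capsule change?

+0.7

They were about 4.6 units apart before and 5.3 after — 0.7 units further apart.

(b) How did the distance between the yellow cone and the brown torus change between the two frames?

-2.6

They were about 4.7 units apart before and 2.1 after — 2.6 units closer together.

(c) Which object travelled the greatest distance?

the green cylinder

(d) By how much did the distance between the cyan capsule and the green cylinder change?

+2.8

They were about 5.9 units apart before and 8.7 after — 2.8 units further apart.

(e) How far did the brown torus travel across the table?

2.1

The brown torus was near (11.0, 7.6) before and (11.6, 5.6) after, so it travelled √(0.6² + 2.0²) ≈ 2.1 units.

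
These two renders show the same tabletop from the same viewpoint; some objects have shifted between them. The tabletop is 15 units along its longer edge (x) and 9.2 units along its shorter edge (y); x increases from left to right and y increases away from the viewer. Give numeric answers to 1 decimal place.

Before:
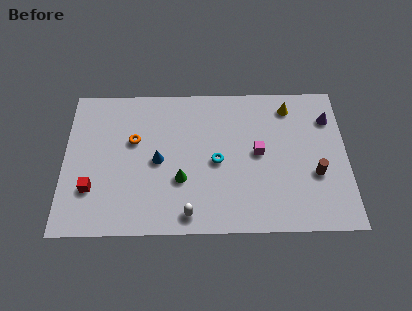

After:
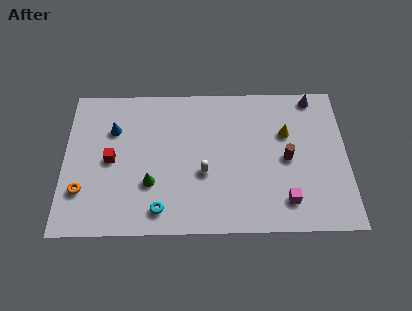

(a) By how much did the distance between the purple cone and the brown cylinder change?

+0.6

The distance was about 3.6 in the first image and 4.2 in the second, so they moved 0.6 units further apart.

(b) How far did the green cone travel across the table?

1.6

The green cone moved from about (6.2, 3.2) to (4.6, 3.0), a distance of √(1.6² + 0.2²) ≈ 1.6.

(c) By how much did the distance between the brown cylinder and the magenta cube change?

-0.7

They were about 3.3 units apart before and 2.6 after — 0.7 units closer together.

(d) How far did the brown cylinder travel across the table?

1.8

The brown cylinder moved from about (13.3, 3.4) to (11.8, 4.4), a distance of √(1.5² + 1.0²) ≈ 1.8.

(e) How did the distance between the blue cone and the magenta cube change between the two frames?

+4.9

They were about 5.3 units apart before and 10.2 after — 4.9 units further apart.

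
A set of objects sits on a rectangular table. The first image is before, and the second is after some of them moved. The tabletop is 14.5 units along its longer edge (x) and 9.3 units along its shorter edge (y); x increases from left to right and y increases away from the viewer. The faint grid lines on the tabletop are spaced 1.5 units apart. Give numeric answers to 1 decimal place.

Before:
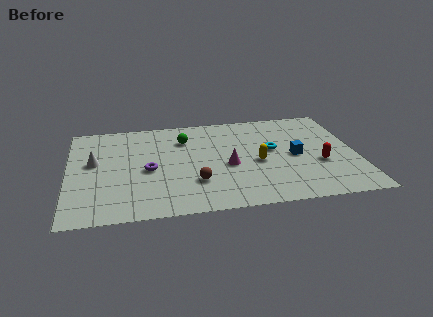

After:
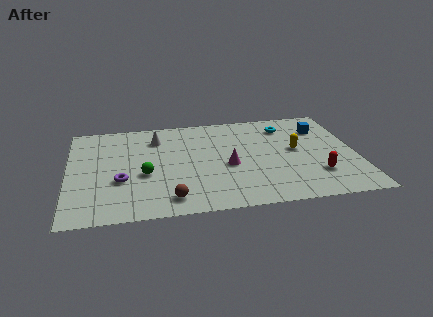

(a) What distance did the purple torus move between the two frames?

1.6

The purple torus moved from about (4.0, 4.2) to (2.6, 3.4), a distance of √(1.4² + 0.8²) ≈ 1.6.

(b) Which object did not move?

the magenta cone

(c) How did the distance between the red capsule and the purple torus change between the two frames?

+1.2

The distance was about 8.6 in the first image and 9.8 in the second, so they moved 1.2 units further apart.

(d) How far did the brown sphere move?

1.8

From (6.3, 2.7) to (5.0, 1.4), the brown sphere covered √(1.3² + 1.3²) ≈ 1.8 units.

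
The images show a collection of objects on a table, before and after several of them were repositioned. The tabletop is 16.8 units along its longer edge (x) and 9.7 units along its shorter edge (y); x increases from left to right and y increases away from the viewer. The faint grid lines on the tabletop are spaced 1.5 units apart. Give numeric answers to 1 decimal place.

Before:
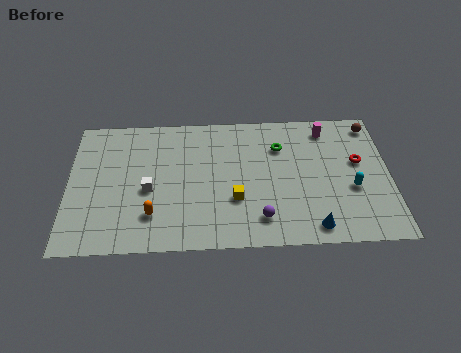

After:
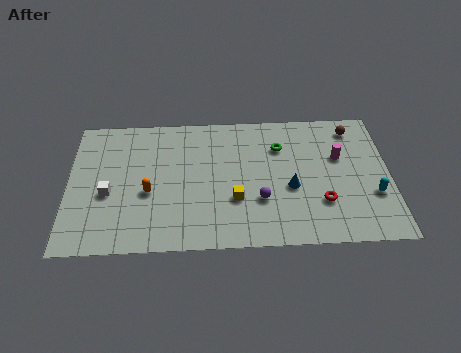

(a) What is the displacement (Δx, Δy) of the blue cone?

(-1.1, 2.8)

From the two frames, the blue cone sits at roughly (12.7, 1.2) before and (11.6, 4.0) after.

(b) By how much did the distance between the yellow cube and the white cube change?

+2.0

Before: roughly 4.6 units apart; after: 6.6. That's 2.0 units further apart.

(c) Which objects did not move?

the green torus and the yellow cube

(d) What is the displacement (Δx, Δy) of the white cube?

(-2.1, -0.2)

The white cube was at about (4.2, 4.2) and moved to about (2.1, 4.0).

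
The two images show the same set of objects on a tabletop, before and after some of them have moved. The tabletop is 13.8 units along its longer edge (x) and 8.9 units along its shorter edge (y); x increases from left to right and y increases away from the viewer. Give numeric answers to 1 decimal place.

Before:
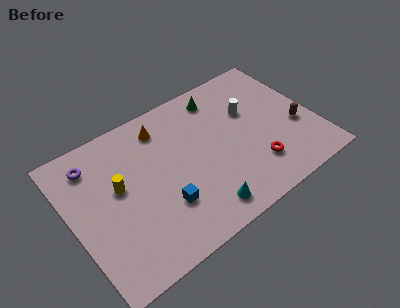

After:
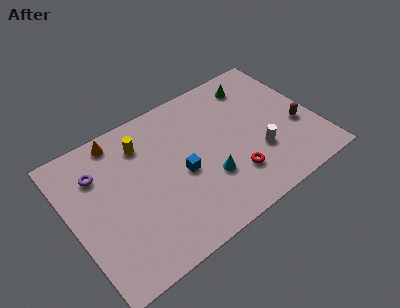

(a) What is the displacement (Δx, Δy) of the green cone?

(2.0, -0.2)

The green cone was at about (9.0, 7.5) and moved to about (11.0, 7.3).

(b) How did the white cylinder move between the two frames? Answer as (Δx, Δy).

(-0.1, -2.8)

The white cylinder started near (10.4, 5.7) and ended near (10.3, 2.9).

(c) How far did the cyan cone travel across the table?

1.7

The cyan cone was near (6.7, 1.3) before and (7.4, 2.9) after, so it travelled √(0.7² + 1.6²) ≈ 1.7 units.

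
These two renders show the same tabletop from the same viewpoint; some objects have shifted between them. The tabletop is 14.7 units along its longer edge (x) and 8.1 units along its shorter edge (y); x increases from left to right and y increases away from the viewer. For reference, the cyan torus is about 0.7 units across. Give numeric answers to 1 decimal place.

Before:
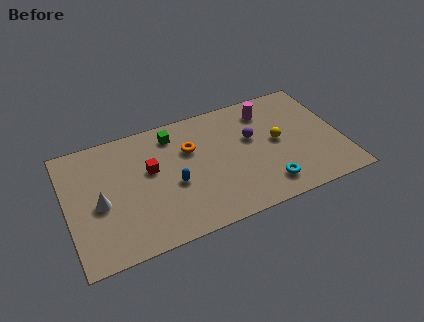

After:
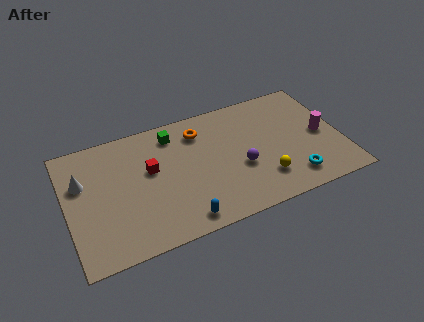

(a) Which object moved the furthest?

the magenta cylinder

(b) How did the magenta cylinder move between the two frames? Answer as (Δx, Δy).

(2.7, -2.6)

The magenta cylinder started near (11.0, 6.5) and ended near (13.7, 3.9).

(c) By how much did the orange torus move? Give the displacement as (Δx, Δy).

(0.6, 1.0)

The orange torus was at about (6.7, 5.4) and moved to about (7.3, 6.4).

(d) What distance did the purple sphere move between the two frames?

1.9

The purple sphere moved from about (10.0, 4.9) to (9.2, 3.2), a distance of √(0.8² + 1.7²) ≈ 1.9.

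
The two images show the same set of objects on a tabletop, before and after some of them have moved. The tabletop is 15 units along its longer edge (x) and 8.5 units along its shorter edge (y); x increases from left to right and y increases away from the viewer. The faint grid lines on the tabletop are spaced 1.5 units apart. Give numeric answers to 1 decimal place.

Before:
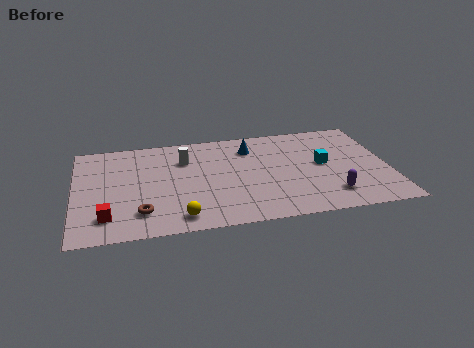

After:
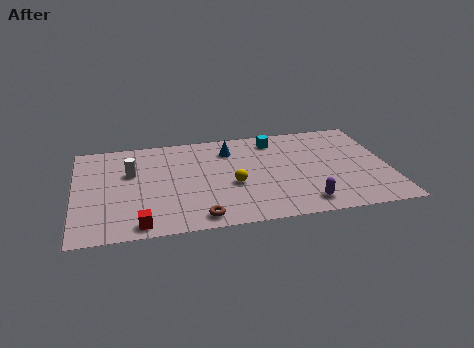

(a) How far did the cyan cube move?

3.4

From (11.9, 4.5) to (9.7, 7.1), the cyan cube covered √(2.2² + 2.6²) ≈ 3.4 units.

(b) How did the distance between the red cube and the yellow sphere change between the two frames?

+1.7

The distance was about 3.5 in the first image and 5.2 in the second, so they moved 1.7 units further apart.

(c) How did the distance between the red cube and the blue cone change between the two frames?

-1.2

They were about 8.5 units apart before and 7.3 after — 1.2 units closer together.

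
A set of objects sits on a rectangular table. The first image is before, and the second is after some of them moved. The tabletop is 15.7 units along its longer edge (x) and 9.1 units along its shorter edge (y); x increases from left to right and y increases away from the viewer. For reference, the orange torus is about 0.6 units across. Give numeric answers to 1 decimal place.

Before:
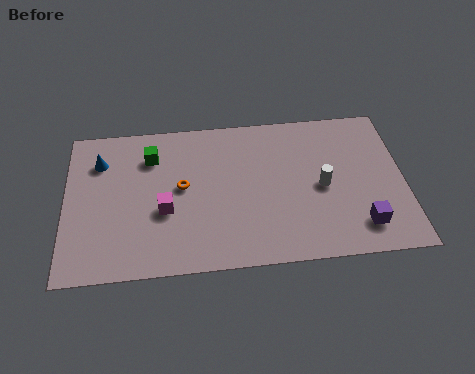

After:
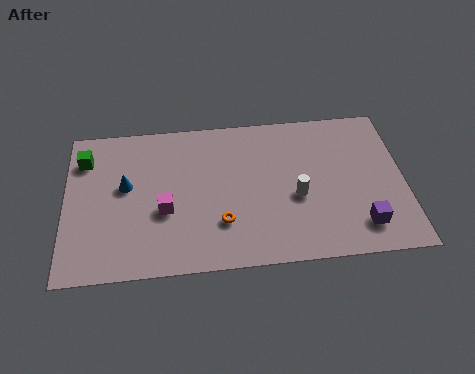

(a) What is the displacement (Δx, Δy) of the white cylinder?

(-1.2, -0.5)

From the two frames, the white cylinder sits at roughly (11.9, 4.3) before and (10.7, 3.8) after.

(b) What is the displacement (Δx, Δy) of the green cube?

(-3.1, 0.1)

The green cube was at about (4.0, 6.9) and moved to about (0.9, 7.0).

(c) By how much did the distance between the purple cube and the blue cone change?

-1.7

Before: roughly 13.0 units apart; after: 11.3. That's 1.7 units closer together.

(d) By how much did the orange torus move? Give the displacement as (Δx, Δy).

(1.8, -2.3)

The orange torus started near (5.4, 4.9) and ended near (7.2, 2.6).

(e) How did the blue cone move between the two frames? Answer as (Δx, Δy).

(1.2, -1.6)

The blue cone started near (1.6, 6.8) and ended near (2.8, 5.2).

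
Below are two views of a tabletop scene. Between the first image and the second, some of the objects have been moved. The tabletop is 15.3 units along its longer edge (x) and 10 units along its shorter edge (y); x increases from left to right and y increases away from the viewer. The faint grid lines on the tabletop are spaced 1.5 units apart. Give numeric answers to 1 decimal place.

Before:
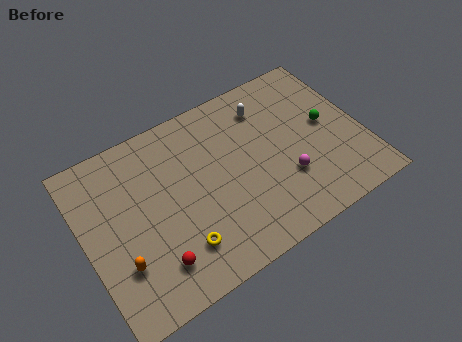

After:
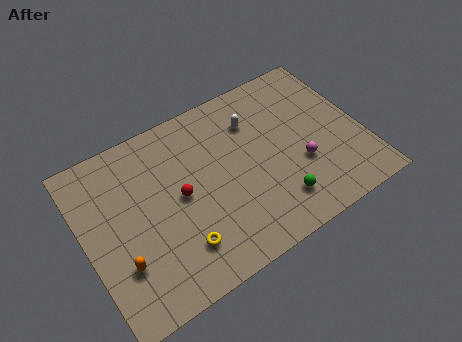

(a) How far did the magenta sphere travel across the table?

1.0

The magenta sphere was near (10.8, 3.2) before and (11.7, 3.6) after, so it travelled √(0.9² + 0.4²) ≈ 1.0 units.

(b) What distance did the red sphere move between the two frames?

3.6

From (3.3, 2.1) to (5.2, 5.1), the red sphere covered √(1.9² + 3.0²) ≈ 3.6 units.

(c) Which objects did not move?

the yellow torus and the orange capsule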